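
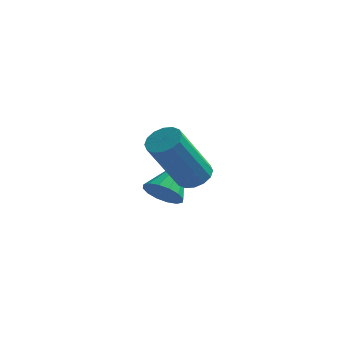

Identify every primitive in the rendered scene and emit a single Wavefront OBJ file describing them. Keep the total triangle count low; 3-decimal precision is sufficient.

v 3.667 0.981 -0.49
v 4.075 1.298 -0.185
v 3.32 0.516 1.635
v 2.913 0.199 1.33
v 3.828 1.485 -0.207
v 3.073 0.703 1.613
v 3.538 1.537 -0.305
v 2.783 0.754 1.515
v 3.282 1.44 -0.452
v 2.528 0.657 1.368
v 3.13 1.22 -0.61
v 2.375 0.437 1.21
v 3.122 0.936 -0.736
v 2.367 0.153 1.084
v 3.26 0.664 -0.795
v 2.505 -0.118 1.025
v 3.507 0.477 -0.773
v 2.752 -0.305 1.047
v 3.797 0.426 -0.675
v 3.042 -0.357 1.145
v 4.052 0.523 -0.528
v 3.298 -0.26 1.292
v 4.205 0.743 -0.37
v 3.45 -0.04 1.45
v 4.213 1.027 -0.244
v 3.458 0.244 1.576
v 2.154 3.317 -2.823
v 2.771 3.357 -3.172
v 2.566 4.683 -1.937
v 2.536 3.557 -3.371
v 2.199 3.693 -3.424
v 1.85 3.728 -3.316
v 1.582 3.653 -3.075
v 1.467 3.488 -2.768
v 1.537 3.277 -2.475
v 1.772 3.076 -2.276
v 2.109 2.941 -2.223
v 2.459 2.906 -2.331
v 2.727 2.981 -2.571
v 2.841 3.146 -2.879
f 2 1 5
f 2 5 3
f 3 5 6
f 3 6 4
f 5 1 7
f 5 7 6
f 6 7 8
f 6 8 4
f 7 1 9
f 7 9 8
f 8 9 10
f 8 10 4
f 9 1 11
f 9 11 10
f 10 11 12
f 10 12 4
f 11 1 13
f 11 13 12
f 12 13 14
f 12 14 4
f 13 1 15
f 13 15 14
f 14 15 16
f 14 16 4
f 15 1 17
f 15 17 16
f 16 17 18
f 16 18 4
f 17 1 19
f 17 19 18
f 18 19 20
f 18 20 4
f 19 1 21
f 19 21 20
f 20 21 22
f 20 22 4
f 21 1 23
f 21 23 22
f 22 23 24
f 22 24 4
f 23 1 25
f 23 25 24
f 24 25 26
f 24 26 4
f 25 1 2
f 25 2 26
f 26 2 3
f 26 3 4
f 28 27 30
f 28 30 29
f 30 27 31
f 30 31 29
f 31 27 32
f 31 32 29
f 32 27 33
f 32 33 29
f 33 27 34
f 33 34 29
f 34 27 35
f 34 35 29
f 35 27 36
f 35 36 29
f 36 27 37
f 36 37 29
f 37 27 38
f 37 38 29
f 38 27 39
f 38 39 29
f 39 27 40
f 39 40 29
f 40 27 28
f 40 28 29



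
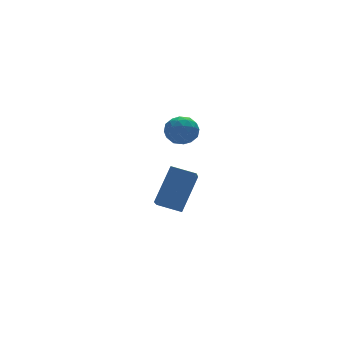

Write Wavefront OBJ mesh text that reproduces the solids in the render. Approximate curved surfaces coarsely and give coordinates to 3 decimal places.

v 2.411 3.011 -1.743
v 2.785 2.842 -2.235
v 1.655 2.398 -2.105
v 2.029 2.229 -2.597
v 2.174 2.035 -2.003
v 2.641 2.414 -1.78
v 1.799 2.826 -2.56
v 2.266 3.205 -2.337
v 2.407 2.727 -2.741
v 2.638 2.238 -2.396
v 1.802 3.002 -1.944
v 2.033 2.513 -1.599
v 2.664 2.98 -1.957
v 1.776 2.26 -2.383
v 1.861 2.146 -2.034
v 2.081 2.046 -2.323
v 2.579 2.729 -1.689
v 2.799 2.629 -1.979
v 2.441 2.155 -1.842
v 1.641 2.611 -2.361
v 1.861 2.511 -2.651
v 2.359 3.194 -2.017
v 2.579 3.094 -2.306
v 1.999 3.085 -2.498
v 2.661 2.813 -2.544
v 2.218 2.453 -2.757
v 2.082 2.804 -2.735
v 2.357 3.027 -2.604
v 2.798 2.526 -2.342
v 2.354 2.166 -2.554
v 2.439 2.052 -2.205
v 2.713 2.275 -2.074
v 2.576 2.459 -2.639
v 2.086 3.074 -1.786
v 1.642 2.714 -1.998
v 1.727 2.965 -2.266
v 2.001 3.188 -2.135
v 2.222 2.787 -1.583
v 1.779 2.427 -1.796
v 2.083 2.213 -1.736
v 2.358 2.436 -1.605
v 1.864 2.781 -1.701
v 0.377 -1.159 -3.723
v -0.212 -2.23 -2.907
v -0.265 -0.633 -3.496
v -0.854 -1.705 -2.68
v 1.174 -0.695 -2.54
v 0.585 -1.767 -1.724
v 0.532 -0.17 -2.313
v -0.057 -1.241 -1.497
f 1 38 17
f 38 12 41
f 17 41 6
f 38 41 17
f 1 17 13
f 17 6 18
f 13 18 2
f 17 18 13
f 1 13 22
f 13 2 23
f 22 23 8
f 13 23 22
f 1 22 34
f 22 8 37
f 34 37 11
f 22 37 34
f 1 34 38
f 34 11 42
f 38 42 12
f 34 42 38
f 2 18 29
f 18 6 32
f 29 32 10
f 18 32 29
f 6 41 19
f 41 12 40
f 19 40 5
f 41 40 19
f 12 42 39
f 42 11 35
f 39 35 3
f 42 35 39
f 11 37 36
f 37 8 24
f 36 24 7
f 37 24 36
f 8 23 28
f 23 2 25
f 28 25 9
f 23 25 28
f 4 30 16
f 30 10 31
f 16 31 5
f 30 31 16
f 4 16 14
f 16 5 15
f 14 15 3
f 16 15 14
f 4 14 21
f 14 3 20
f 21 20 7
f 14 20 21
f 4 21 26
f 21 7 27
f 26 27 9
f 21 27 26
f 4 26 30
f 26 9 33
f 30 33 10
f 26 33 30
f 5 31 19
f 31 10 32
f 19 32 6
f 31 32 19
f 3 15 39
f 15 5 40
f 39 40 12
f 15 40 39
f 7 20 36
f 20 3 35
f 36 35 11
f 20 35 36
f 9 27 28
f 27 7 24
f 28 24 8
f 27 24 28
f 10 33 29
f 33 9 25
f 29 25 2
f 33 25 29
f 44 46 43
f 47 44 43
f 43 46 45
f 45 47 43
f 44 50 46
f 48 44 47
f 48 50 44
f 46 50 45
f 49 47 45
f 45 50 49
f 49 48 47
f 50 48 49



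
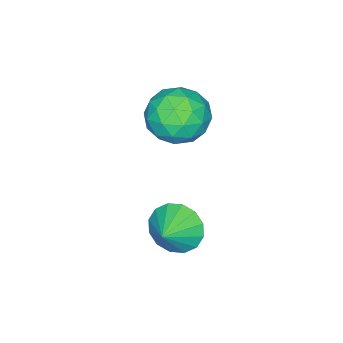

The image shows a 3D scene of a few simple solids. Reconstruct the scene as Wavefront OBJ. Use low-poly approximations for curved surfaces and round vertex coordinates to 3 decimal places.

v -2.377 -1.719 2.806
v -1.566 -1.973 1.888
v -3.674 -3.067 2.032
v -2.863 -3.321 1.114
v -2.605 -3.664 2.289
v -1.803 -2.831 2.768
v -3.437 -2.209 1.152
v -2.635 -1.376 1.631
v -2.221 -2.276 0.866
v -1.707 -3.175 1.568
v -3.533 -1.865 2.352
v -3.019 -2.764 3.054
v -1.857 -1.728 2.415
v -3.383 -3.312 1.505
v -3.231 -3.514 2.196
v -2.754 -3.663 1.656
v -1.997 -2.232 2.932
v -1.52 -2.381 2.392
v -2.131 -3.375 2.628
v -3.72 -2.659 1.528
v -3.243 -2.808 0.988
v -2.486 -1.377 2.264
v -2.009 -1.526 1.724
v -3.109 -1.665 1.292
v -1.766 -2.055 1.275
v -2.528 -2.847 0.819
v -2.866 -2.194 0.842
v -2.394 -1.704 1.123
v -1.463 -2.583 1.687
v -2.226 -3.375 1.232
v -2.074 -3.577 1.923
v -1.603 -3.087 2.204
v -1.848 -2.761 1.087
v -3.014 -1.665 2.688
v -3.777 -2.457 2.233
v -3.637 -1.953 1.716
v -3.166 -1.463 1.997
v -2.712 -2.193 3.101
v -3.474 -2.985 2.645
v -2.846 -3.336 2.797
v -2.374 -2.846 3.078
v -3.392 -2.279 2.833
v 0.834 -0.091 -0.131
v 1.317 -0.526 -0.904
v 1.886 0.111 0.411
v 1.285 -0.02 -1.032
v 1.133 0.467 -0.918
v 0.901 0.804 -0.594
v 0.651 0.902 -0.145
v 0.45 0.734 0.307
v 0.352 0.344 0.642
v 0.383 -0.162 0.77
v 0.536 -0.649 0.656
v 0.768 -0.986 0.331
v 1.018 -1.084 -0.117
v 1.219 -0.916 -0.57
f 1 38 17
f 38 12 41
f 17 41 6
f 38 41 17
f 1 17 13
f 17 6 18
f 13 18 2
f 17 18 13
f 1 13 22
f 13 2 23
f 22 23 8
f 13 23 22
f 1 22 34
f 22 8 37
f 34 37 11
f 22 37 34
f 1 34 38
f 34 11 42
f 38 42 12
f 34 42 38
f 2 18 29
f 18 6 32
f 29 32 10
f 18 32 29
f 6 41 19
f 41 12 40
f 19 40 5
f 41 40 19
f 12 42 39
f 42 11 35
f 39 35 3
f 42 35 39
f 11 37 36
f 37 8 24
f 36 24 7
f 37 24 36
f 8 23 28
f 23 2 25
f 28 25 9
f 23 25 28
f 4 30 16
f 30 10 31
f 16 31 5
f 30 31 16
f 4 16 14
f 16 5 15
f 14 15 3
f 16 15 14
f 4 14 21
f 14 3 20
f 21 20 7
f 14 20 21
f 4 21 26
f 21 7 27
f 26 27 9
f 21 27 26
f 4 26 30
f 26 9 33
f 30 33 10
f 26 33 30
f 5 31 19
f 31 10 32
f 19 32 6
f 31 32 19
f 3 15 39
f 15 5 40
f 39 40 12
f 15 40 39
f 7 20 36
f 20 3 35
f 36 35 11
f 20 35 36
f 9 27 28
f 27 7 24
f 28 24 8
f 27 24 28
f 10 33 29
f 33 9 25
f 29 25 2
f 33 25 29
f 44 43 46
f 44 46 45
f 46 43 47
f 46 47 45
f 47 43 48
f 47 48 45
f 48 43 49
f 48 49 45
f 49 43 50
f 49 50 45
f 50 43 51
f 50 51 45
f 51 43 52
f 51 52 45
f 52 43 53
f 52 53 45
f 53 43 54
f 53 54 45
f 54 43 55
f 54 55 45
f 55 43 56
f 55 56 45
f 56 43 44
f 56 44 45



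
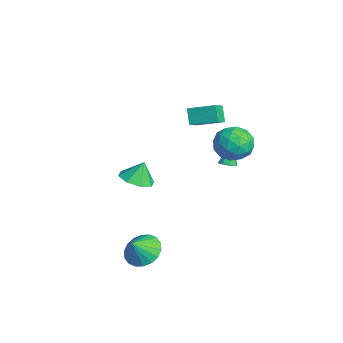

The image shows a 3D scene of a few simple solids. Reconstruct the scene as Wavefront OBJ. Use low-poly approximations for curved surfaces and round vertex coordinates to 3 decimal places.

v -2.332 -2.274 -2.707
v -1.543 -1.615 -2.922
v -2.408 -1.786 -1.493
v -2.263 -1.301 -3.094
v -3.023 -1.556 -3.039
v -3.378 -2.232 -2.789
v -3.121 -2.933 -2.491
v -2.401 -3.248 -2.319
v -1.641 -2.992 -2.375
v -1.286 -2.316 -2.624
v 0.468 2.006 -0.477
v 0.877 2.355 -0.425
v -0.048 2.414 0.837
v 0.547 2.524 -0.607
v 0.171 2.39 -0.713
v -0.031 2.03 -0.681
v 0.06 1.657 -0.529
v 0.39 1.488 -0.347
v 0.766 1.622 -0.241
v 0.968 1.981 -0.273
v 2.811 2.267 3.579
v 3.727 2.355 2.895
v 2.453 0.585 2.885
v 3.369 0.673 2.201
v 3.507 0.566 3.334
v 3.729 1.606 3.763
v 2.451 1.334 2.017
v 2.673 2.374 2.446
v 3.505 1.778 1.93
v 4.157 1.303 2.744
v 2.023 1.637 3.036
v 2.675 1.162 3.85
v 3.3 2.459 3.298
v 2.88 0.481 2.482
v 2.961 0.419 3.148
v 3.499 0.47 2.746
v 3.301 2.019 3.808
v 3.84 2.07 3.406
v 3.711 1.019 3.664
v 2.34 0.87 2.374
v 2.879 0.921 1.972
v 2.681 2.47 3.034
v 3.219 2.521 2.632
v 2.469 1.921 2.116
v 3.708 2.171 2.329
v 3.498 1.182 1.921
v 2.958 1.571 1.813
v 3.088 2.182 2.065
v 4.092 1.892 2.807
v 3.881 0.903 2.399
v 3.963 0.841 3.065
v 4.093 1.452 3.317
v 3.961 1.553 2.24
v 2.299 2.037 3.381
v 2.088 1.048 2.973
v 2.087 1.488 2.463
v 2.217 2.099 2.715
v 2.682 1.758 3.859
v 2.472 0.769 3.451
v 3.092 0.758 3.715
v 3.222 1.369 3.967
v 2.219 1.387 3.54
v 3.381 -3.456 -4.223
v 4.327 -3.654 -4.725
v 3.759 -4.144 -3.237
v 4.42 -3.247 -4.477
v 4.306 -2.882 -4.178
v 4.01 -2.631 -3.888
v 3.588 -2.543 -3.664
v 3.126 -2.636 -3.551
v 2.714 -2.891 -3.571
v 2.434 -3.258 -3.72
v 2.341 -3.664 -3.969
v 2.455 -4.029 -4.267
v 2.752 -4.281 -4.557
v 3.173 -4.369 -4.781
v 3.635 -4.276 -4.894
v 4.048 -4.021 -4.874
v -3.634 1.525 0.133
v -4.3 1.582 1.031
v -2.834 2.888 0.639
v -3.5 2.946 1.537
v -2.92 0.894 0.703
v -3.586 0.952 1.601
v -2.12 2.258 1.209
v -2.786 2.315 2.107
f 2 1 4
f 2 4 3
f 4 1 5
f 4 5 3
f 5 1 6
f 5 6 3
f 6 1 7
f 6 7 3
f 7 1 8
f 7 8 3
f 8 1 9
f 8 9 3
f 9 1 10
f 9 10 3
f 10 1 2
f 10 2 3
f 12 11 14
f 12 14 13
f 14 11 15
f 14 15 13
f 15 11 16
f 15 16 13
f 16 11 17
f 16 17 13
f 17 11 18
f 17 18 13
f 18 11 19
f 18 19 13
f 19 11 20
f 19 20 13
f 20 11 12
f 20 12 13
f 21 58 37
f 58 32 61
f 37 61 26
f 58 61 37
f 21 37 33
f 37 26 38
f 33 38 22
f 37 38 33
f 21 33 42
f 33 22 43
f 42 43 28
f 33 43 42
f 21 42 54
f 42 28 57
f 54 57 31
f 42 57 54
f 21 54 58
f 54 31 62
f 58 62 32
f 54 62 58
f 22 38 49
f 38 26 52
f 49 52 30
f 38 52 49
f 26 61 39
f 61 32 60
f 39 60 25
f 61 60 39
f 32 62 59
f 62 31 55
f 59 55 23
f 62 55 59
f 31 57 56
f 57 28 44
f 56 44 27
f 57 44 56
f 28 43 48
f 43 22 45
f 48 45 29
f 43 45 48
f 24 50 36
f 50 30 51
f 36 51 25
f 50 51 36
f 24 36 34
f 36 25 35
f 34 35 23
f 36 35 34
f 24 34 41
f 34 23 40
f 41 40 27
f 34 40 41
f 24 41 46
f 41 27 47
f 46 47 29
f 41 47 46
f 24 46 50
f 46 29 53
f 50 53 30
f 46 53 50
f 25 51 39
f 51 30 52
f 39 52 26
f 51 52 39
f 23 35 59
f 35 25 60
f 59 60 32
f 35 60 59
f 27 40 56
f 40 23 55
f 56 55 31
f 40 55 56
f 29 47 48
f 47 27 44
f 48 44 28
f 47 44 48
f 30 53 49
f 53 29 45
f 49 45 22
f 53 45 49
f 64 63 66
f 64 66 65
f 66 63 67
f 66 67 65
f 67 63 68
f 67 68 65
f 68 63 69
f 68 69 65
f 69 63 70
f 69 70 65
f 70 63 71
f 70 71 65
f 71 63 72
f 71 72 65
f 72 63 73
f 72 73 65
f 73 63 74
f 73 74 65
f 74 63 75
f 74 75 65
f 75 63 76
f 75 76 65
f 76 63 77
f 76 77 65
f 77 63 78
f 77 78 65
f 78 63 64
f 78 64 65
f 80 82 79
f 83 80 79
f 79 82 81
f 81 83 79
f 80 86 82
f 84 80 83
f 84 86 80
f 82 86 81
f 85 83 81
f 81 86 85
f 85 84 83
f 86 84 85



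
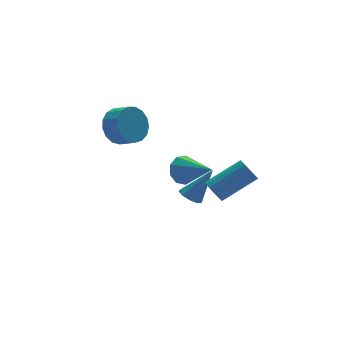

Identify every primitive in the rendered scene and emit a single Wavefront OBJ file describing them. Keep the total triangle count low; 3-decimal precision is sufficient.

v -0.041 3.123 2.433
v 0.883 3.333 1.895
v 1.326 2.547 2.349
v 0.401 2.337 2.887
v 0.928 3.611 2.334
v 1.371 2.826 2.788
v 0.751 3.778 2.795
v 1.193 2.993 3.249
v 0.392 3.795 3.173
v 0.834 3.009 3.628
v -0.066 3.658 3.382
v 0.376 2.872 3.837
v -0.518 3.398 3.373
v -0.076 2.612 3.828
v -0.861 3.075 3.149
v -0.419 2.289 3.604
v -1.017 2.763 2.761
v -0.574 1.977 3.215
v -0.948 2.534 2.297
v -0.506 1.748 2.752
v -0.672 2.439 1.865
v -0.23 1.653 2.319
v -0.252 2.501 1.563
v 0.191 1.715 2.017
v 0.217 2.706 1.46
v 0.66 1.92 1.914
v 0.627 3.006 1.579
v 1.069 2.22 2.034
v 1.527 -1.543 -0.189
v 2.055 -1.567 -0.567
v 2.653 -1.637 1.389
v 1.956 -1.144 -0.471
v 1.656 -0.908 -0.243
v 1.296 -0.97 0.01
v 1.044 -1.299 0.171
v 1.018 -1.743 0.163
v 1.231 -2.093 -0.01
v 1.582 -2.186 -0.266
v 1.908 -1.979 -0.486
v 1.816 -3.336 1.198
v 2.13 -2.991 0.732
v 3.899 -3.138 1.816
v 3.584 -3.484 2.282
v 2.043 -2.792 0.901
v 3.812 -2.94 1.985
v 1.917 -2.688 1.121
v 3.686 -2.836 2.205
v 1.773 -2.696 1.354
v 3.542 -2.844 2.439
v 1.637 -2.815 1.561
v 3.405 -2.963 2.645
v 1.531 -3.023 1.704
v 3.3 -3.171 2.789
v 1.475 -3.286 1.761
v 3.243 -3.434 2.845
v 1.477 -3.557 1.719
v 3.246 -3.705 2.804
v 1.538 -3.79 1.588
v 3.307 -3.938 2.672
v 1.648 -3.945 1.389
v 3.416 -4.093 2.474
v 1.786 -3.994 1.157
v 3.554 -4.142 2.242
v 1.929 -3.929 0.932
v 3.698 -4.077 2.017
v 2.053 -3.762 0.753
v 3.821 -3.91 1.838
v 2.136 -3.521 0.651
v 3.904 -3.669 1.736
v 2.163 -3.248 0.643
v 3.932 -3.396 1.728
v 2.922 2.013 -0.941
v 3.3 2.488 -0.289
v 3.558 0.187 0.021
v 2.722 2.362 -0.147
v 2.237 2.073 -0.375
v 2.073 1.756 -0.869
v 2.306 1.56 -1.396
v 2.828 1.576 -1.71
v 3.393 1.796 -1.664
v 3.738 2.119 -1.28
v 3.702 2.392 -0.737
f 2 1 5
f 2 5 3
f 3 5 6
f 3 6 4
f 5 1 7
f 5 7 6
f 6 7 8
f 6 8 4
f 7 1 9
f 7 9 8
f 8 9 10
f 8 10 4
f 9 1 11
f 9 11 10
f 10 11 12
f 10 12 4
f 11 1 13
f 11 13 12
f 12 13 14
f 12 14 4
f 13 1 15
f 13 15 14
f 14 15 16
f 14 16 4
f 15 1 17
f 15 17 16
f 16 17 18
f 16 18 4
f 17 1 19
f 17 19 18
f 18 19 20
f 18 20 4
f 19 1 21
f 19 21 20
f 20 21 22
f 20 22 4
f 21 1 23
f 21 23 22
f 22 23 24
f 22 24 4
f 23 1 25
f 23 25 24
f 24 25 26
f 24 26 4
f 25 1 27
f 25 27 26
f 26 27 28
f 26 28 4
f 27 1 2
f 27 2 28
f 28 2 3
f 28 3 4
f 30 29 32
f 30 32 31
f 32 29 33
f 32 33 31
f 33 29 34
f 33 34 31
f 34 29 35
f 34 35 31
f 35 29 36
f 35 36 31
f 36 29 37
f 36 37 31
f 37 29 38
f 37 38 31
f 38 29 39
f 38 39 31
f 39 29 30
f 39 30 31
f 41 40 44
f 41 44 42
f 42 44 45
f 42 45 43
f 44 40 46
f 44 46 45
f 45 46 47
f 45 47 43
f 46 40 48
f 46 48 47
f 47 48 49
f 47 49 43
f 48 40 50
f 48 50 49
f 49 50 51
f 49 51 43
f 50 40 52
f 50 52 51
f 51 52 53
f 51 53 43
f 52 40 54
f 52 54 53
f 53 54 55
f 53 55 43
f 54 40 56
f 54 56 55
f 55 56 57
f 55 57 43
f 56 40 58
f 56 58 57
f 57 58 59
f 57 59 43
f 58 40 60
f 58 60 59
f 59 60 61
f 59 61 43
f 60 40 62
f 60 62 61
f 61 62 63
f 61 63 43
f 62 40 64
f 62 64 63
f 63 64 65
f 63 65 43
f 64 40 66
f 64 66 65
f 65 66 67
f 65 67 43
f 66 40 68
f 66 68 67
f 67 68 69
f 67 69 43
f 68 40 70
f 68 70 69
f 69 70 71
f 69 71 43
f 70 40 41
f 70 41 71
f 71 41 42
f 71 42 43
f 73 72 75
f 73 75 74
f 75 72 76
f 75 76 74
f 76 72 77
f 76 77 74
f 77 72 78
f 77 78 74
f 78 72 79
f 78 79 74
f 79 72 80
f 79 80 74
f 80 72 81
f 80 81 74
f 81 72 82
f 81 82 74
f 82 72 73
f 82 73 74



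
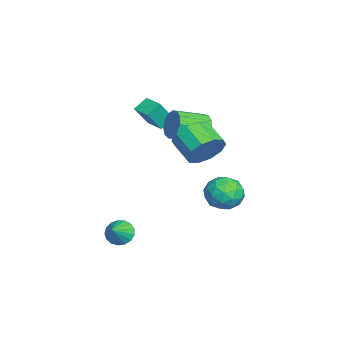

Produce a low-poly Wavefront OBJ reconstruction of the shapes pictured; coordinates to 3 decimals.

v -1.315 2.64 2.339
v -0.992 3.036 3.006
v -0.343 1.596 3.547
v -0.665 1.2 2.881
v -1.423 2.89 3.134
v -0.774 1.449 3.675
v -1.82 2.664 3.01
v -1.171 1.224 3.551
v -2.057 2.431 2.673
v -1.407 0.99 3.214
v -2.058 2.264 2.23
v -1.408 0.824 2.771
v -1.823 2.217 1.822
v -1.173 0.776 2.363
v -1.426 2.304 1.578
v -0.777 0.863 2.119
v -0.995 2.498 1.576
v -0.345 1.057 2.117
v -0.664 2.737 1.817
v -0.015 1.297 2.358
v -0.541 2.945 2.223
v 0.109 1.505 2.764
v -0.663 3.057 2.667
v -0.013 1.617 3.208
v -2.878 4.615 -3.112
v -2.021 4.036 -2.827
v -3.859 3.184 -3.073
v -3.002 2.605 -2.788
v -3.423 3.314 -2.102
v -2.817 4.198 -2.126
v -3.063 3.022 -3.774
v -2.457 3.906 -3.798
v -2.136 3.051 -3.236
v -2.358 3.231 -2.203
v -3.522 3.989 -3.697
v -3.744 4.169 -2.664
v -2.363 4.451 -2.973
v -3.517 2.769 -2.927
v -3.764 3.186 -2.524
v -3.261 2.845 -2.356
v -2.831 4.546 -2.561
v -2.327 4.206 -2.393
v -3.151 3.781 -1.967
v -3.553 3.014 -3.507
v -3.049 2.674 -3.339
v -2.619 4.375 -3.544
v -2.116 4.034 -3.376
v -2.729 3.439 -3.933
v -1.928 3.532 -3.046
v -2.504 2.691 -3.023
v -2.54 2.936 -3.603
v -2.184 3.456 -3.617
v -2.058 3.638 -2.438
v -2.635 2.797 -2.416
v -2.882 3.213 -2.012
v -2.526 3.733 -2.026
v -2.126 3.059 -2.679
v -3.245 4.423 -3.484
v -3.822 3.582 -3.462
v -3.354 3.487 -3.874
v -2.998 4.007 -3.888
v -3.376 4.529 -2.877
v -3.952 3.688 -2.854
v -3.696 3.764 -2.283
v -3.34 4.284 -2.297
v -3.754 4.161 -3.221
v 1.428 -1.112 -3.287
v 1.826 -0.55 -3.559
v 2.332 -1.408 -2.573
v 1.655 -0.408 -3.283
v 1.432 -0.426 -3.008
v 1.208 -0.602 -2.797
v 1.035 -0.894 -2.699
v 0.951 -1.237 -2.735
v 0.977 -1.55 -2.897
v 1.105 -1.764 -3.149
v 1.308 -1.828 -3.432
v 1.538 -1.727 -3.682
v 1.743 -1.486 -3.842
v 1.875 -1.159 -3.874
v 1.905 -0.822 -3.772
v -2.579 -0.049 1.997
v -2.067 -0.662 3.171
v -3.062 0.517 2.504
v -2.55 -0.097 3.677
v -1.77 0.637 2.003
v -1.258 0.023 3.176
v -2.253 1.202 2.509
v -1.741 0.589 3.683
v 1.765 2.893 2.402
v 2.41 2.707 3.196
v 1.44 1.98 3.813
v 0.795 2.167 3.018
v 2.087 3.247 3.325
v 1.117 2.52 3.942
v 1.641 3.653 3.102
v 0.671 2.926 3.718
v 1.243 3.768 2.611
v 0.273 3.041 3.227
v 1.044 3.549 2.04
v 0.074 2.823 2.657
v 1.12 3.08 1.607
v 0.15 2.353 2.224
v 1.443 2.54 1.478
v 0.473 1.813 2.095
v 1.889 2.134 1.702
v 0.919 1.407 2.318
v 2.287 2.019 2.193
v 1.317 1.292 2.809
v 2.486 2.237 2.763
v 1.516 1.511 3.38
f 2 1 5
f 2 5 3
f 3 5 6
f 3 6 4
f 5 1 7
f 5 7 6
f 6 7 8
f 6 8 4
f 7 1 9
f 7 9 8
f 8 9 10
f 8 10 4
f 9 1 11
f 9 11 10
f 10 11 12
f 10 12 4
f 11 1 13
f 11 13 12
f 12 13 14
f 12 14 4
f 13 1 15
f 13 15 14
f 14 15 16
f 14 16 4
f 15 1 17
f 15 17 16
f 16 17 18
f 16 18 4
f 17 1 19
f 17 19 18
f 18 19 20
f 18 20 4
f 19 1 21
f 19 21 20
f 20 21 22
f 20 22 4
f 21 1 23
f 21 23 22
f 22 23 24
f 22 24 4
f 23 1 2
f 23 2 24
f 24 2 3
f 24 3 4
f 25 62 41
f 62 36 65
f 41 65 30
f 62 65 41
f 25 41 37
f 41 30 42
f 37 42 26
f 41 42 37
f 25 37 46
f 37 26 47
f 46 47 32
f 37 47 46
f 25 46 58
f 46 32 61
f 58 61 35
f 46 61 58
f 25 58 62
f 58 35 66
f 62 66 36
f 58 66 62
f 26 42 53
f 42 30 56
f 53 56 34
f 42 56 53
f 30 65 43
f 65 36 64
f 43 64 29
f 65 64 43
f 36 66 63
f 66 35 59
f 63 59 27
f 66 59 63
f 35 61 60
f 61 32 48
f 60 48 31
f 61 48 60
f 32 47 52
f 47 26 49
f 52 49 33
f 47 49 52
f 28 54 40
f 54 34 55
f 40 55 29
f 54 55 40
f 28 40 38
f 40 29 39
f 38 39 27
f 40 39 38
f 28 38 45
f 38 27 44
f 45 44 31
f 38 44 45
f 28 45 50
f 45 31 51
f 50 51 33
f 45 51 50
f 28 50 54
f 50 33 57
f 54 57 34
f 50 57 54
f 29 55 43
f 55 34 56
f 43 56 30
f 55 56 43
f 27 39 63
f 39 29 64
f 63 64 36
f 39 64 63
f 31 44 60
f 44 27 59
f 60 59 35
f 44 59 60
f 33 51 52
f 51 31 48
f 52 48 32
f 51 48 52
f 34 57 53
f 57 33 49
f 53 49 26
f 57 49 53
f 68 67 70
f 68 70 69
f 70 67 71
f 70 71 69
f 71 67 72
f 71 72 69
f 72 67 73
f 72 73 69
f 73 67 74
f 73 74 69
f 74 67 75
f 74 75 69
f 75 67 76
f 75 76 69
f 76 67 77
f 76 77 69
f 77 67 78
f 77 78 69
f 78 67 79
f 78 79 69
f 79 67 80
f 79 80 69
f 80 67 81
f 80 81 69
f 81 67 68
f 81 68 69
f 83 85 82
f 86 83 82
f 82 85 84
f 84 86 82
f 83 89 85
f 87 83 86
f 87 89 83
f 85 89 84
f 88 86 84
f 84 89 88
f 88 87 86
f 89 87 88
f 91 90 94
f 91 94 92
f 92 94 95
f 92 95 93
f 94 90 96
f 94 96 95
f 95 96 97
f 95 97 93
f 96 90 98
f 96 98 97
f 97 98 99
f 97 99 93
f 98 90 100
f 98 100 99
f 99 100 101
f 99 101 93
f 100 90 102
f 100 102 101
f 101 102 103
f 101 103 93
f 102 90 104
f 102 104 103
f 103 104 105
f 103 105 93
f 104 90 106
f 104 106 105
f 105 106 107
f 105 107 93
f 106 90 108
f 106 108 107
f 107 108 109
f 107 109 93
f 108 90 110
f 108 110 109
f 109 110 111
f 109 111 93
f 110 90 91
f 110 91 111
f 111 91 92
f 111 92 93



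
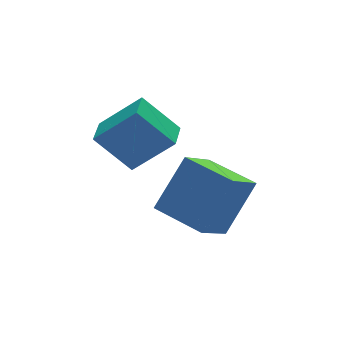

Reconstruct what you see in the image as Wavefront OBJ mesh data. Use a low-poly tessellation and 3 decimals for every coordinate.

v -0.494 0.522 1.751
v 0.691 -0.144 3.05
v -1.458 1.276 3.016
v -0.273 0.61 4.315
v 0.133 1.47 1.665
v 1.318 0.804 2.964
v -0.831 2.224 2.93
v 0.354 1.558 4.229
v 1.912 -1.235 -0.923
v 0.711 -1.912 0.072
v 1.116 0.489 -0.711
v -0.085 -0.188 0.283
v 3.165 -0.872 0.837
v 1.964 -1.549 1.831
v 2.369 0.852 1.048
v 1.168 0.175 2.043
f 2 4 1
f 5 2 1
f 1 4 3
f 3 5 1
f 2 8 4
f 6 2 5
f 6 8 2
f 4 8 3
f 7 5 3
f 3 8 7
f 7 6 5
f 8 6 7
f 10 12 9
f 13 10 9
f 9 12 11
f 11 13 9
f 10 16 12
f 14 10 13
f 14 16 10
f 12 16 11
f 15 13 11
f 11 16 15
f 15 14 13
f 16 14 15



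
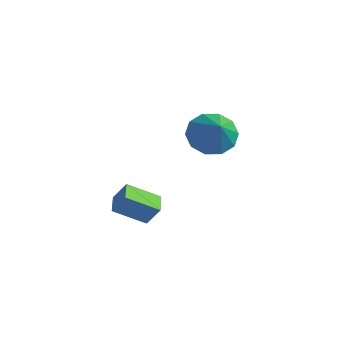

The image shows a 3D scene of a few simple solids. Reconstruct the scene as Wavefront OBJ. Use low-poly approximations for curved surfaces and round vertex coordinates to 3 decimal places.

v -4.401 0.993 1.012
v -3.683 1.004 0.192
v -3.099 0.567 2.148
v -3.709 1.624 0.455
v -3.999 2.003 0.93
v -4.443 1.996 1.436
v -4.871 1.606 1.781
v -5.12 0.982 1.832
v -5.094 0.362 1.569
v -4.803 -0.017 1.094
v -4.359 -0.01 0.588
v -3.931 0.38 0.243
v -3.5 -4.041 -0.682
v -3.061 -3.688 0.168
v -2.945 -2.838 -1.468
v -2.506 -2.485 -0.617
v -2.714 -4.535 -0.883
v -2.275 -4.182 -0.032
v -2.159 -3.332 -1.668
v -1.72 -2.979 -0.818
f 2 1 4
f 2 4 3
f 4 1 5
f 4 5 3
f 5 1 6
f 5 6 3
f 6 1 7
f 6 7 3
f 7 1 8
f 7 8 3
f 8 1 9
f 8 9 3
f 9 1 10
f 9 10 3
f 10 1 11
f 10 11 3
f 11 1 12
f 11 12 3
f 12 1 2
f 12 2 3
f 14 16 13
f 17 14 13
f 13 16 15
f 15 17 13
f 14 20 16
f 18 14 17
f 18 20 14
f 16 20 15
f 19 17 15
f 15 20 19
f 19 18 17
f 20 18 19



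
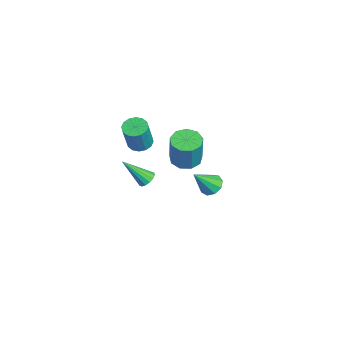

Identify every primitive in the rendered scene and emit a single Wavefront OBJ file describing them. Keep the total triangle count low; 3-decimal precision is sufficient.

v 1.059 -0.9 -0.58
v 1.563 -1.027 -0.595
v 0.801 -2.08 0.7
v 1.547 -0.827 -0.415
v 1.4 -0.648 -0.279
v 1.161 -0.536 -0.223
v 0.895 -0.521 -0.264
v 0.674 -0.608 -0.389
v 0.555 -0.773 -0.565
v 0.571 -0.973 -0.745
v 0.718 -1.152 -0.881
v 0.957 -1.264 -0.937
v 1.223 -1.279 -0.896
v 1.445 -1.192 -0.771
v -2.218 2.826 -4.238
v -1.71 2.531 -4.619
v -1.822 1.834 -2.942
v -1.538 2.91 -4.382
v -1.684 3.249 -4.078
v -2.08 3.391 -3.849
v -2.541 3.268 -3.802
v -2.85 2.938 -3.96
v -2.864 2.556 -4.248
v -2.575 2.3 -4.531
v -2.12 2.29 -4.678
v 2.092 0.859 1.695
v 2.766 0.472 1.505
v 3.221 0.434 3.195
v 2.548 0.821 3.385
v 2.851 1.013 1.494
v 3.306 0.975 3.184
v 2.581 1.481 1.578
v 3.036 1.443 3.267
v 2.082 1.658 1.716
v 2.537 1.621 3.405
v 1.588 1.462 1.845
v 2.043 1.424 3.534
v 1.33 0.983 1.903
v 1.785 0.945 3.593
v 1.429 0.446 1.865
v 1.884 0.408 3.554
v 1.838 0.102 1.747
v 2.293 0.065 3.436
v 2.366 0.113 1.605
v 2.821 0.075 3.294
v -2.322 -0.82 -0.446
v -1.697 -0.953 -0.68
v -1.154 -1.273 0.953
v -1.778 -1.14 1.186
v -1.697 -0.608 -0.612
v -1.154 -0.927 1.02
v -1.865 -0.319 -0.5
v -1.322 -0.639 1.132
v -2.155 -0.165 -0.374
v -1.612 -0.484 1.259
v -2.489 -0.186 -0.267
v -1.946 -0.506 1.366
v -2.779 -0.377 -0.208
v -2.236 -0.697 1.425
v -2.946 -0.687 -0.213
v -2.403 -1.007 1.42
v -2.946 -1.033 -0.28
v -2.403 -1.352 1.352
v -2.778 -1.321 -0.392
v -2.235 -1.641 1.24
v -2.488 -1.476 -0.519
v -1.945 -1.795 1.114
v -2.154 -1.454 -0.626
v -1.611 -1.774 1.007
v -1.864 -1.263 -0.685
v -1.321 -1.583 0.948
f 2 1 4
f 2 4 3
f 4 1 5
f 4 5 3
f 5 1 6
f 5 6 3
f 6 1 7
f 6 7 3
f 7 1 8
f 7 8 3
f 8 1 9
f 8 9 3
f 9 1 10
f 9 10 3
f 10 1 11
f 10 11 3
f 11 1 12
f 11 12 3
f 12 1 13
f 12 13 3
f 13 1 14
f 13 14 3
f 14 1 2
f 14 2 3
f 16 15 18
f 16 18 17
f 18 15 19
f 18 19 17
f 19 15 20
f 19 20 17
f 20 15 21
f 20 21 17
f 21 15 22
f 21 22 17
f 22 15 23
f 22 23 17
f 23 15 24
f 23 24 17
f 24 15 25
f 24 25 17
f 25 15 16
f 25 16 17
f 27 26 30
f 27 30 28
f 28 30 31
f 28 31 29
f 30 26 32
f 30 32 31
f 31 32 33
f 31 33 29
f 32 26 34
f 32 34 33
f 33 34 35
f 33 35 29
f 34 26 36
f 34 36 35
f 35 36 37
f 35 37 29
f 36 26 38
f 36 38 37
f 37 38 39
f 37 39 29
f 38 26 40
f 38 40 39
f 39 40 41
f 39 41 29
f 40 26 42
f 40 42 41
f 41 42 43
f 41 43 29
f 42 26 44
f 42 44 43
f 43 44 45
f 43 45 29
f 44 26 27
f 44 27 45
f 45 27 28
f 45 28 29
f 47 46 50
f 47 50 48
f 48 50 51
f 48 51 49
f 50 46 52
f 50 52 51
f 51 52 53
f 51 53 49
f 52 46 54
f 52 54 53
f 53 54 55
f 53 55 49
f 54 46 56
f 54 56 55
f 55 56 57
f 55 57 49
f 56 46 58
f 56 58 57
f 57 58 59
f 57 59 49
f 58 46 60
f 58 60 59
f 59 60 61
f 59 61 49
f 60 46 62
f 60 62 61
f 61 62 63
f 61 63 49
f 62 46 64
f 62 64 63
f 63 64 65
f 63 65 49
f 64 46 66
f 64 66 65
f 65 66 67
f 65 67 49
f 66 46 68
f 66 68 67
f 67 68 69
f 67 69 49
f 68 46 70
f 68 70 69
f 69 70 71
f 69 71 49
f 70 46 47
f 70 47 71
f 71 47 48
f 71 48 49



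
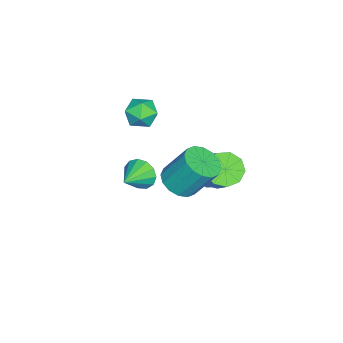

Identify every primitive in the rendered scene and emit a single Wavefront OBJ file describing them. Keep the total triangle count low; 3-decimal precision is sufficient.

v -0.907 -1.711 -2.624
v -0.531 -1.224 -3.374
v 0.567 -2.069 -2.116
v -0.583 -0.863 -2.967
v -0.738 -0.771 -2.451
v -0.947 -0.977 -1.99
v -1.143 -1.416 -1.73
v -1.265 -1.949 -1.754
v -1.272 -2.406 -2.054
v -1.164 -2.642 -2.535
v -0.975 -2.582 -3.044
v -0.763 -2.246 -3.42
v -0.598 -1.74 -3.543
v -0.172 2.532 -0.499
v 0.459 1.718 -0.514
v 1.544 2.534 0.844
v 0.912 3.348 0.859
v 0.677 2.201 -0.979
v 1.762 3.017 0.379
v 0.498 2.839 -1.219
v 1.582 3.655 0.139
v 0.005 3.333 -1.122
v 1.09 4.149 0.236
v -0.571 3.452 -0.733
v 0.514 4.268 0.625
v -0.96 3.141 -0.236
v 0.125 3.957 1.123
v -0.981 2.545 0.139
v 0.104 3.36 1.497
v -0.623 1.943 0.215
v 0.462 2.758 1.573
v -0.055 1.616 -0.043
v 1.03 2.432 1.315
v 2.823 1.594 1.099
v 3.596 1.016 1.512
v 3.51 2.187 3.313
v 2.737 2.766 2.901
v 3.847 1.426 1.258
v 3.761 2.597 3.059
v 3.824 1.881 0.961
v 3.738 3.052 2.762
v 3.532 2.259 0.701
v 3.446 3.43 2.502
v 3.05 2.459 0.548
v 2.965 3.63 2.349
v 2.508 2.427 0.543
v 2.422 3.598 2.344
v 2.05 2.173 0.687
v 1.964 3.344 2.488
v 1.799 1.763 0.941
v 1.713 2.934 2.742
v 1.822 1.308 1.238
v 1.736 2.479 3.039
v 2.114 0.93 1.498
v 2.028 2.101 3.299
v 2.595 0.73 1.651
v 2.51 1.901 3.452
v 3.138 0.762 1.656
v 3.052 1.933 3.457
v -3.582 1.16 -4.218
v -3.126 1.172 -4.911
v -2.558 0.12 -3.562
v -2.965 1.486 -4.666
v -2.968 1.712 -4.301
v -3.137 1.791 -3.913
v -3.424 1.7 -3.607
v -3.754 1.465 -3.465
v -4.038 1.148 -3.524
v -4.2 0.834 -3.769
v -4.196 0.607 -4.134
v -4.028 0.529 -4.522
v -3.74 0.62 -4.828
v -3.41 0.855 -4.97
v -3.75 -1.727 -0.147
v -3.095 -1.491 0.612
v -3.305 -3.329 -0.032
v -2.65 -3.093 0.727
v -3.667 -3.033 0.886
v -3.941 -2.042 0.815
v -2.459 -2.778 -0.235
v -2.733 -1.787 -0.306
v -2.297 -2.14 0.558
v -3.043 -2.298 1.251
v -3.357 -2.522 -0.671
v -4.103 -2.68 0.022
f 2 1 4
f 2 4 3
f 4 1 5
f 4 5 3
f 5 1 6
f 5 6 3
f 6 1 7
f 6 7 3
f 7 1 8
f 7 8 3
f 8 1 9
f 8 9 3
f 9 1 10
f 9 10 3
f 10 1 11
f 10 11 3
f 11 1 12
f 11 12 3
f 12 1 13
f 12 13 3
f 13 1 2
f 13 2 3
f 15 14 18
f 15 18 16
f 16 18 19
f 16 19 17
f 18 14 20
f 18 20 19
f 19 20 21
f 19 21 17
f 20 14 22
f 20 22 21
f 21 22 23
f 21 23 17
f 22 14 24
f 22 24 23
f 23 24 25
f 23 25 17
f 24 14 26
f 24 26 25
f 25 26 27
f 25 27 17
f 26 14 28
f 26 28 27
f 27 28 29
f 27 29 17
f 28 14 30
f 28 30 29
f 29 30 31
f 29 31 17
f 30 14 32
f 30 32 31
f 31 32 33
f 31 33 17
f 32 14 15
f 32 15 33
f 33 15 16
f 33 16 17
f 35 34 38
f 35 38 36
f 36 38 39
f 36 39 37
f 38 34 40
f 38 40 39
f 39 40 41
f 39 41 37
f 40 34 42
f 40 42 41
f 41 42 43
f 41 43 37
f 42 34 44
f 42 44 43
f 43 44 45
f 43 45 37
f 44 34 46
f 44 46 45
f 45 46 47
f 45 47 37
f 46 34 48
f 46 48 47
f 47 48 49
f 47 49 37
f 48 34 50
f 48 50 49
f 49 50 51
f 49 51 37
f 50 34 52
f 50 52 51
f 51 52 53
f 51 53 37
f 52 34 54
f 52 54 53
f 53 54 55
f 53 55 37
f 54 34 56
f 54 56 55
f 55 56 57
f 55 57 37
f 56 34 58
f 56 58 57
f 57 58 59
f 57 59 37
f 58 34 35
f 58 35 59
f 59 35 36
f 59 36 37
f 61 60 63
f 61 63 62
f 63 60 64
f 63 64 62
f 64 60 65
f 64 65 62
f 65 60 66
f 65 66 62
f 66 60 67
f 66 67 62
f 67 60 68
f 67 68 62
f 68 60 69
f 68 69 62
f 69 60 70
f 69 70 62
f 70 60 71
f 70 71 62
f 71 60 72
f 71 72 62
f 72 60 73
f 72 73 62
f 73 60 61
f 73 61 62
f 74 85 79
f 74 79 75
f 74 75 81
f 74 81 84
f 74 84 85
f 75 79 83
f 79 85 78
f 85 84 76
f 84 81 80
f 81 75 82
f 77 83 78
f 77 78 76
f 77 76 80
f 77 80 82
f 77 82 83
f 78 83 79
f 76 78 85
f 80 76 84
f 82 80 81
f 83 82 75



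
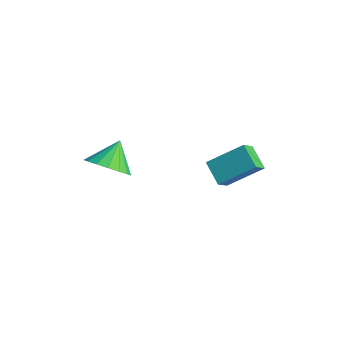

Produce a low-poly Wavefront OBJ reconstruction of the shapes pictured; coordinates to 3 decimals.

v 3.038 2.423 -1.498
v 2.024 2.629 -0.911
v 2.797 3.108 -2.156
v 1.782 3.314 -1.569
v 3.878 3.686 -0.491
v 2.863 3.892 0.096
v 3.636 4.371 -1.149
v 2.622 4.577 -0.562
v 0.757 -1.389 0.187
v 1.381 -1.807 0.863
v 0.383 -0.451 1.113
v 1.656 -1.478 0.64
v 1.725 -1.128 0.314
v 1.572 -0.838 -0.041
v 1.233 -0.674 -0.345
v 0.785 -0.674 -0.526
v 0.331 -0.838 -0.544
v -0.026 -1.128 -0.394
v -0.203 -1.478 -0.112
v -0.16 -1.807 0.239
v 0.093 -2.041 0.578
v 0.498 -2.125 0.828
v 0.963 -2.041 0.931
f 2 4 1
f 5 2 1
f 1 4 3
f 3 5 1
f 2 8 4
f 6 2 5
f 6 8 2
f 4 8 3
f 7 5 3
f 3 8 7
f 7 6 5
f 8 6 7
f 10 9 12
f 10 12 11
f 12 9 13
f 12 13 11
f 13 9 14
f 13 14 11
f 14 9 15
f 14 15 11
f 15 9 16
f 15 16 11
f 16 9 17
f 16 17 11
f 17 9 18
f 17 18 11
f 18 9 19
f 18 19 11
f 19 9 20
f 19 20 11
f 20 9 21
f 20 21 11
f 21 9 22
f 21 22 11
f 22 9 23
f 22 23 11
f 23 9 10
f 23 10 11



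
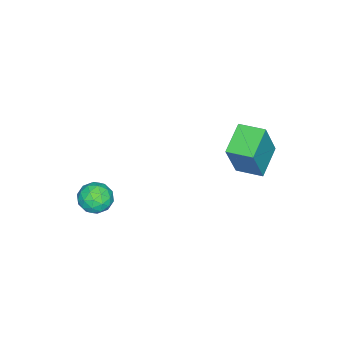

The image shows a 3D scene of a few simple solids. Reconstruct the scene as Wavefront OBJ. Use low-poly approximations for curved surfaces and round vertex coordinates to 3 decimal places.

v 1.61 -0.627 -2.789
v 2.33 -0.407 -2.709
v 1.95 -1.793 -2.631
v 2.67 -1.573 -2.551
v 2.161 -1.403 -2.017
v 1.951 -0.682 -2.115
v 2.329 -1.518 -3.225
v 2.119 -0.797 -3.323
v 2.774 -0.957 -2.979
v 2.67 -0.886 -2.233
v 1.61 -1.314 -3.107
v 1.506 -1.243 -2.361
v 1.94 -0.414 -2.763
v 2.34 -1.786 -2.577
v 2.04 -1.686 -2.263
v 2.464 -1.556 -2.217
v 1.718 -0.576 -2.413
v 2.141 -0.447 -2.367
v 2.041 -1.033 -1.96
v 2.139 -1.753 -2.973
v 2.562 -1.624 -2.927
v 1.816 -0.644 -3.123
v 2.24 -0.514 -3.077
v 2.239 -1.167 -3.38
v 2.625 -0.609 -2.875
v 2.824 -1.294 -2.782
v 2.624 -1.262 -3.178
v 2.501 -0.838 -3.235
v 2.564 -0.567 -2.436
v 2.763 -1.252 -2.343
v 2.464 -1.153 -2.029
v 2.341 -0.729 -2.087
v 2.825 -0.89 -2.595
v 1.517 -0.948 -2.997
v 1.716 -1.633 -2.904
v 1.939 -1.471 -3.253
v 1.816 -1.047 -3.311
v 1.456 -0.906 -2.558
v 1.655 -1.591 -2.465
v 1.779 -1.362 -2.105
v 1.656 -0.938 -2.162
v 1.455 -1.31 -2.745
v -3.639 2.72 -2.641
v -2.903 2.582 -0.829
v -3.668 3.876 -2.541
v -2.933 3.737 -0.729
v -2.267 2.803 -3.191
v -1.532 2.664 -1.379
v -2.297 3.958 -3.091
v -1.561 3.82 -1.279
f 1 38 17
f 38 12 41
f 17 41 6
f 38 41 17
f 1 17 13
f 17 6 18
f 13 18 2
f 17 18 13
f 1 13 22
f 13 2 23
f 22 23 8
f 13 23 22
f 1 22 34
f 22 8 37
f 34 37 11
f 22 37 34
f 1 34 38
f 34 11 42
f 38 42 12
f 34 42 38
f 2 18 29
f 18 6 32
f 29 32 10
f 18 32 29
f 6 41 19
f 41 12 40
f 19 40 5
f 41 40 19
f 12 42 39
f 42 11 35
f 39 35 3
f 42 35 39
f 11 37 36
f 37 8 24
f 36 24 7
f 37 24 36
f 8 23 28
f 23 2 25
f 28 25 9
f 23 25 28
f 4 30 16
f 30 10 31
f 16 31 5
f 30 31 16
f 4 16 14
f 16 5 15
f 14 15 3
f 16 15 14
f 4 14 21
f 14 3 20
f 21 20 7
f 14 20 21
f 4 21 26
f 21 7 27
f 26 27 9
f 21 27 26
f 4 26 30
f 26 9 33
f 30 33 10
f 26 33 30
f 5 31 19
f 31 10 32
f 19 32 6
f 31 32 19
f 3 15 39
f 15 5 40
f 39 40 12
f 15 40 39
f 7 20 36
f 20 3 35
f 36 35 11
f 20 35 36
f 9 27 28
f 27 7 24
f 28 24 8
f 27 24 28
f 10 33 29
f 33 9 25
f 29 25 2
f 33 25 29
f 44 46 43
f 47 44 43
f 43 46 45
f 45 47 43
f 44 50 46
f 48 44 47
f 48 50 44
f 46 50 45
f 49 47 45
f 45 50 49
f 49 48 47
f 50 48 49



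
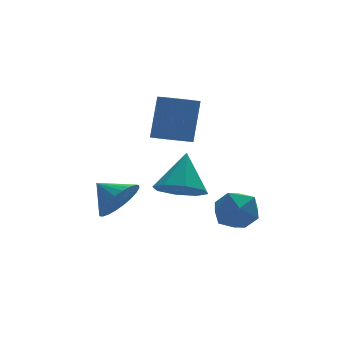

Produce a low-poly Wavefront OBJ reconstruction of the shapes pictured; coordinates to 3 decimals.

v 1.233 -0.982 0.434
v 1.755 -1.561 0.455
v 2.269 -1.038 2.186
v 1.747 -0.458 2.166
v 1.954 -1.246 0.3
v 2.468 -0.723 2.031
v 1.961 -0.86 0.182
v 2.475 -0.337 1.913
v 1.772 -0.507 0.131
v 2.286 0.016 1.862
v 1.439 -0.281 0.161
v 1.953 0.243 1.892
v 1.051 -0.242 0.265
v 1.565 0.281 1.996
v 0.711 -0.402 0.414
v 1.225 0.121 2.145
v 0.512 -0.717 0.569
v 1.026 -0.194 2.3
v 0.505 -1.103 0.687
v 1.019 -0.58 2.418
v 0.694 -1.456 0.738
v 1.208 -0.933 2.469
v 1.027 -1.683 0.708
v 1.541 -1.159 2.439
v 1.415 -1.721 0.604
v 1.929 -1.198 2.335
v -0.538 -0.35 -2.552
v 0.175 0.286 -2.85
v -1.062 0.53 -1.928
v -0.09 0.33 -3.133
v -0.422 0.27 -3.329
v -0.772 0.116 -3.406
v -1.087 -0.109 -3.353
v -1.317 -0.371 -3.178
v -1.429 -0.629 -2.908
v -1.406 -0.845 -2.584
v -1.25 -0.986 -2.255
v -0.985 -1.03 -1.971
v -0.653 -0.97 -1.776
v -0.303 -0.816 -1.699
v 0.012 -0.591 -1.752
v 0.242 -0.329 -1.927
v 0.354 -0.07 -2.197
v 0.33 0.146 -2.521
v 1.004 -2.241 -1.539
v 1.772 -1.911 -2.089
v 1.636 -1.379 -0.141
v 1.171 -1.437 -2.11
v 0.473 -1.433 -1.797
v 0.086 -1.903 -1.333
v 0.237 -2.571 -0.99
v 0.837 -3.045 -0.969
v 1.535 -3.048 -1.282
v 1.923 -2.578 -1.746
v 2.852 -3.15 -1.664
v 3.319 -3.688 -2.287
v 1.561 -3.912 -1.973
v 2.028 -4.45 -2.596
v 2.204 -4.537 -1.671
v 3.002 -4.066 -1.479
v 1.878 -3.534 -2.781
v 2.676 -3.063 -2.589
v 2.717 -3.925 -2.977
v 2.918 -4.545 -2.291
v 1.962 -3.055 -1.969
v 2.163 -3.675 -1.283
f 2 1 5
f 2 5 3
f 3 5 6
f 3 6 4
f 5 1 7
f 5 7 6
f 6 7 8
f 6 8 4
f 7 1 9
f 7 9 8
f 8 9 10
f 8 10 4
f 9 1 11
f 9 11 10
f 10 11 12
f 10 12 4
f 11 1 13
f 11 13 12
f 12 13 14
f 12 14 4
f 13 1 15
f 13 15 14
f 14 15 16
f 14 16 4
f 15 1 17
f 15 17 16
f 16 17 18
f 16 18 4
f 17 1 19
f 17 19 18
f 18 19 20
f 18 20 4
f 19 1 21
f 19 21 20
f 20 21 22
f 20 22 4
f 21 1 23
f 21 23 22
f 22 23 24
f 22 24 4
f 23 1 25
f 23 25 24
f 24 25 26
f 24 26 4
f 25 1 2
f 25 2 26
f 26 2 3
f 26 3 4
f 28 27 30
f 28 30 29
f 30 27 31
f 30 31 29
f 31 27 32
f 31 32 29
f 32 27 33
f 32 33 29
f 33 27 34
f 33 34 29
f 34 27 35
f 34 35 29
f 35 27 36
f 35 36 29
f 36 27 37
f 36 37 29
f 37 27 38
f 37 38 29
f 38 27 39
f 38 39 29
f 39 27 40
f 39 40 29
f 40 27 41
f 40 41 29
f 41 27 42
f 41 42 29
f 42 27 43
f 42 43 29
f 43 27 44
f 43 44 29
f 44 27 28
f 44 28 29
f 46 45 48
f 46 48 47
f 48 45 49
f 48 49 47
f 49 45 50
f 49 50 47
f 50 45 51
f 50 51 47
f 51 45 52
f 51 52 47
f 52 45 53
f 52 53 47
f 53 45 54
f 53 54 47
f 54 45 46
f 54 46 47
f 55 66 60
f 55 60 56
f 55 56 62
f 55 62 65
f 55 65 66
f 56 60 64
f 60 66 59
f 66 65 57
f 65 62 61
f 62 56 63
f 58 64 59
f 58 59 57
f 58 57 61
f 58 61 63
f 58 63 64
f 59 64 60
f 57 59 66
f 61 57 65
f 63 61 62
f 64 63 56



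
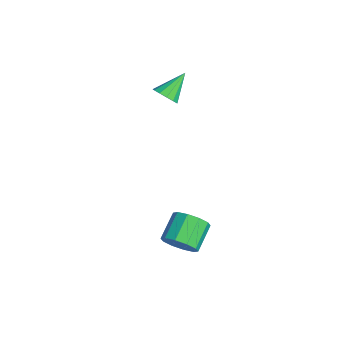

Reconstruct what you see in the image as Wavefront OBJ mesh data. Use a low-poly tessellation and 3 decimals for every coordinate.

v 1.209 2.789 -1.3
v 1.676 2.909 -0.864
v 0.977 3.512 -0.283
v 0.511 3.391 -0.72
v 1.691 3.196 -1.144
v 0.993 3.799 -0.564
v 1.522 3.328 -1.484
v 0.824 3.931 -0.904
v 1.234 3.254 -1.754
v 0.535 3.857 -1.173
v 0.936 3.002 -1.85
v 0.238 3.605 -1.27
v 0.743 2.668 -1.737
v 0.044 3.271 -1.156
v 0.727 2.381 -1.456
v 0.029 2.984 -0.876
v 0.896 2.249 -1.116
v 0.198 2.852 -0.536
v 1.185 2.323 -0.847
v 0.486 2.926 -0.266
v 1.482 2.575 -0.75
v 0.784 3.178 -0.17
v -3.335 3.519 2.457
v -2.92 3.46 2.748
v -3.745 4.321 3.203
v -2.858 3.668 2.559
v -2.947 3.828 2.338
v -3.159 3.89 2.154
v -3.428 3.835 2.067
v -3.666 3.679 2.103
v -3.8 3.472 2.252
v -3.786 3.28 2.465
v -3.629 3.164 2.676
v -3.378 3.161 2.817
v -3.114 3.271 2.844
f 2 1 5
f 2 5 3
f 3 5 6
f 3 6 4
f 5 1 7
f 5 7 6
f 6 7 8
f 6 8 4
f 7 1 9
f 7 9 8
f 8 9 10
f 8 10 4
f 9 1 11
f 9 11 10
f 10 11 12
f 10 12 4
f 11 1 13
f 11 13 12
f 12 13 14
f 12 14 4
f 13 1 15
f 13 15 14
f 14 15 16
f 14 16 4
f 15 1 17
f 15 17 16
f 16 17 18
f 16 18 4
f 17 1 19
f 17 19 18
f 18 19 20
f 18 20 4
f 19 1 21
f 19 21 20
f 20 21 22
f 20 22 4
f 21 1 2
f 21 2 22
f 22 2 3
f 22 3 4
f 24 23 26
f 24 26 25
f 26 23 27
f 26 27 25
f 27 23 28
f 27 28 25
f 28 23 29
f 28 29 25
f 29 23 30
f 29 30 25
f 30 23 31
f 30 31 25
f 31 23 32
f 31 32 25
f 32 23 33
f 32 33 25
f 33 23 34
f 33 34 25
f 34 23 35
f 34 35 25
f 35 23 24
f 35 24 25



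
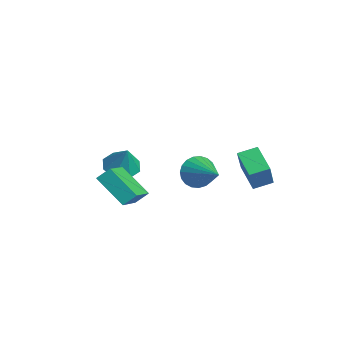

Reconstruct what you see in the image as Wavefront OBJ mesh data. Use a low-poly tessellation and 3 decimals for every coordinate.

v 1.804 3.399 -1.116
v 2.682 2.918 0.306
v 1.854 4.345 -0.827
v 2.732 3.863 0.596
v 3.088 3.557 -1.856
v 3.966 3.075 -0.433
v 3.138 4.502 -1.566
v 4.016 4.021 -0.144
v -1.989 -1.206 -2.264
v -1.282 -1.721 -2.608
v -1.251 -1.094 -0.916
v -1.188 -1.016 -2.718
v -1.564 -0.423 -2.562
v -2.189 -0.288 -2.231
v -2.696 -0.692 -1.919
v -2.789 -1.397 -1.809
v -2.414 -1.99 -1.965
v -1.789 -2.124 -2.296
v 0.854 -1.295 -3.205
v -0.396 -2.193 -2.008
v 0.962 -0.687 -2.635
v -0.288 -1.585 -1.438
v 2.208 -2.215 -2.482
v 0.958 -3.113 -1.285
v 2.316 -1.607 -1.912
v 1.066 -2.505 -0.715
v 0.937 1.629 -1.607
v 1.315 1.223 -2.341
v 2.723 2.071 -0.933
v 1.271 1.583 -2.463
v 1.17 1.951 -2.437
v 1.029 2.263 -2.267
v 0.871 2.466 -1.983
v 0.725 2.523 -1.634
v 0.616 2.427 -1.281
v 0.562 2.192 -0.984
v 0.573 1.859 -0.794
v 0.647 1.487 -0.746
v 0.771 1.139 -0.846
v 0.924 0.876 -1.078
v 1.079 0.743 -1.401
v 1.209 0.763 -1.76
v 1.293 0.933 -2.093
f 2 4 1
f 5 2 1
f 1 4 3
f 3 5 1
f 2 8 4
f 6 2 5
f 6 8 2
f 4 8 3
f 7 5 3
f 3 8 7
f 7 6 5
f 8 6 7
f 10 9 12
f 10 12 11
f 12 9 13
f 12 13 11
f 13 9 14
f 13 14 11
f 14 9 15
f 14 15 11
f 15 9 16
f 15 16 11
f 16 9 17
f 16 17 11
f 17 9 18
f 17 18 11
f 18 9 10
f 18 10 11
f 20 22 19
f 23 20 19
f 19 22 21
f 21 23 19
f 20 26 22
f 24 20 23
f 24 26 20
f 22 26 21
f 25 23 21
f 21 26 25
f 25 24 23
f 26 24 25
f 28 27 30
f 28 30 29
f 30 27 31
f 30 31 29
f 31 27 32
f 31 32 29
f 32 27 33
f 32 33 29
f 33 27 34
f 33 34 29
f 34 27 35
f 34 35 29
f 35 27 36
f 35 36 29
f 36 27 37
f 36 37 29
f 37 27 38
f 37 38 29
f 38 27 39
f 38 39 29
f 39 27 40
f 39 40 29
f 40 27 41
f 40 41 29
f 41 27 42
f 41 42 29
f 42 27 43
f 42 43 29
f 43 27 28
f 43 28 29



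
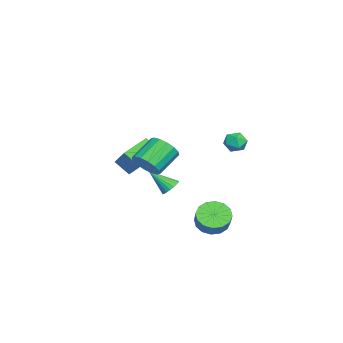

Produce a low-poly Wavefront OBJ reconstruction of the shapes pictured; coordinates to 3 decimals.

v 1.198 3.461 1.494
v 1.672 3.097 1.185
v 0.528 2.603 1.475
v 1.002 2.239 1.166
v 1.085 2.424 1.808
v 1.499 2.954 1.82
v 0.701 2.746 0.84
v 1.115 3.276 0.852
v 1.365 2.655 0.781
v 1.602 2.456 1.379
v 0.598 3.244 1.281
v 0.835 3.045 1.879
v 1.434 -0.3 -1.876
v 1.913 -0.539 -2.1
v 1.366 -1.4 -0.844
v 2.004 -0.39 -1.934
v 1.997 -0.224 -1.759
v 1.892 -0.072 -1.604
v 1.708 0.041 -1.496
v 1.477 0.094 -1.454
v 1.238 0.08 -1.485
v 1.033 -0 -1.583
v 0.897 -0.133 -1.733
v 0.855 -0.294 -1.907
v 0.912 -0.456 -2.076
v 1.059 -0.591 -2.211
v 1.272 -0.676 -2.287
v 1.512 -0.696 -2.293
v 1.739 -0.648 -2.227
v 2.797 -1.292 0.169
v 3.415 -0.747 0.415
v 2.381 0.017 1.317
v 1.763 -0.528 1.071
v 3.235 -0.562 0.052
v 2.202 0.203 0.954
v 2.938 -0.572 -0.279
v 1.905 0.192 0.623
v 2.603 -0.775 -0.491
v 1.57 -0.011 0.411
v 2.32 -1.117 -0.525
v 1.287 -0.353 0.377
v 2.165 -1.506 -0.374
v 1.131 -0.742 0.528
v 2.179 -1.837 -0.077
v 1.145 -1.073 0.825
v 2.358 -2.023 0.286
v 1.325 -1.258 1.188
v 2.655 -2.012 0.617
v 1.622 -1.248 1.519
v 2.99 -1.809 0.829
v 1.957 -1.045 1.731
v 3.273 -1.467 0.863
v 2.24 -0.703 1.765
v 3.429 -1.078 0.712
v 2.395 -0.314 1.614
v 2.797 1.97 -3.403
v 3.23 1.225 -3.627
v 3.956 1.405 -2.82
v 3.523 2.15 -2.597
v 3.427 1.558 -3.878
v 4.153 1.738 -3.071
v 3.455 2.001 -4.002
v 4.181 2.18 -3.195
v 3.307 2.435 -3.966
v 4.032 2.615 -3.159
v 3.022 2.745 -3.778
v 3.748 2.925 -2.972
v 2.677 2.848 -3.491
v 3.403 3.027 -2.684
v 2.364 2.715 -3.18
v 3.09 2.895 -2.373
v 2.167 2.382 -2.929
v 2.893 2.562 -2.122
v 2.139 1.94 -2.805
v 2.865 2.119 -1.998
v 2.288 1.505 -2.841
v 3.013 1.685 -2.034
v 2.572 1.195 -3.028
v 3.298 1.375 -2.222
v 2.917 1.093 -3.316
v 3.643 1.272 -2.509
v -3.979 -2.236 -2.348
v -4.221 -3.038 -1.605
v -2.617 -1.473 -1.082
v -2.859 -2.275 -0.339
v -2.841 -3.185 -3.001
v -3.083 -3.987 -2.258
v -1.479 -2.422 -1.735
v -1.721 -3.224 -0.992
f 1 12 6
f 1 6 2
f 1 2 8
f 1 8 11
f 1 11 12
f 2 6 10
f 6 12 5
f 12 11 3
f 11 8 7
f 8 2 9
f 4 10 5
f 4 5 3
f 4 3 7
f 4 7 9
f 4 9 10
f 5 10 6
f 3 5 12
f 7 3 11
f 9 7 8
f 10 9 2
f 14 13 16
f 14 16 15
f 16 13 17
f 16 17 15
f 17 13 18
f 17 18 15
f 18 13 19
f 18 19 15
f 19 13 20
f 19 20 15
f 20 13 21
f 20 21 15
f 21 13 22
f 21 22 15
f 22 13 23
f 22 23 15
f 23 13 24
f 23 24 15
f 24 13 25
f 24 25 15
f 25 13 26
f 25 26 15
f 26 13 27
f 26 27 15
f 27 13 28
f 27 28 15
f 28 13 29
f 28 29 15
f 29 13 14
f 29 14 15
f 31 30 34
f 31 34 32
f 32 34 35
f 32 35 33
f 34 30 36
f 34 36 35
f 35 36 37
f 35 37 33
f 36 30 38
f 36 38 37
f 37 38 39
f 37 39 33
f 38 30 40
f 38 40 39
f 39 40 41
f 39 41 33
f 40 30 42
f 40 42 41
f 41 42 43
f 41 43 33
f 42 30 44
f 42 44 43
f 43 44 45
f 43 45 33
f 44 30 46
f 44 46 45
f 45 46 47
f 45 47 33
f 46 30 48
f 46 48 47
f 47 48 49
f 47 49 33
f 48 30 50
f 48 50 49
f 49 50 51
f 49 51 33
f 50 30 52
f 50 52 51
f 51 52 53
f 51 53 33
f 52 30 54
f 52 54 53
f 53 54 55
f 53 55 33
f 54 30 31
f 54 31 55
f 55 31 32
f 55 32 33
f 57 56 60
f 57 60 58
f 58 60 61
f 58 61 59
f 60 56 62
f 60 62 61
f 61 62 63
f 61 63 59
f 62 56 64
f 62 64 63
f 63 64 65
f 63 65 59
f 64 56 66
f 64 66 65
f 65 66 67
f 65 67 59
f 66 56 68
f 66 68 67
f 67 68 69
f 67 69 59
f 68 56 70
f 68 70 69
f 69 70 71
f 69 71 59
f 70 56 72
f 70 72 71
f 71 72 73
f 71 73 59
f 72 56 74
f 72 74 73
f 73 74 75
f 73 75 59
f 74 56 76
f 74 76 75
f 75 76 77
f 75 77 59
f 76 56 78
f 76 78 77
f 77 78 79
f 77 79 59
f 78 56 80
f 78 80 79
f 79 80 81
f 79 81 59
f 80 56 57
f 80 57 81
f 81 57 58
f 81 58 59
f 83 85 82
f 86 83 82
f 82 85 84
f 84 86 82
f 83 89 85
f 87 83 86
f 87 89 83
f 85 89 84
f 88 86 84
f 84 89 88
f 88 87 86
f 89 87 88



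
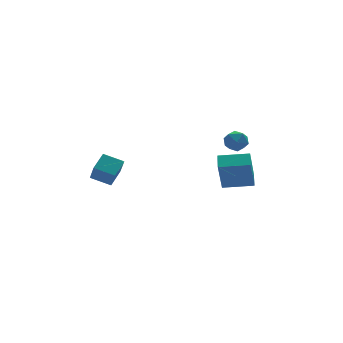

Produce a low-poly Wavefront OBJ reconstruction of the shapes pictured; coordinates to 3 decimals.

v 2.799 1.46 0.227
v 3.211 1.845 -0.246
v 3.729 1.375 0.966
v 4.141 1.76 0.493
v 3.592 2.089 0.855
v 3.017 2.142 0.399
v 3.923 1.078 0.321
v 3.348 1.131 -0.135
v 3.905 1.609 -0.188
v 3.7 2.234 0.142
v 3.24 0.986 0.578
v 3.035 1.611 0.908
v 2.199 0.338 -2.151
v 1.736 -0.207 -0.359
v 2.53 1.193 -1.806
v 2.067 0.648 -0.013
v 3.673 -0.308 -1.967
v 3.21 -0.853 -0.174
v 4.004 0.547 -1.621
v 3.541 0.002 0.171
v -4.128 2.079 -1.129
v -4.157 1.394 -0.132
v -3.387 2.804 -0.609
v -3.416 2.119 0.388
v -3.244 1.461 -1.528
v -3.273 0.776 -0.531
v -2.503 2.186 -1.008
v -2.532 1.501 -0.011
f 1 12 6
f 1 6 2
f 1 2 8
f 1 8 11
f 1 11 12
f 2 6 10
f 6 12 5
f 12 11 3
f 11 8 7
f 8 2 9
f 4 10 5
f 4 5 3
f 4 3 7
f 4 7 9
f 4 9 10
f 5 10 6
f 3 5 12
f 7 3 11
f 9 7 8
f 10 9 2
f 14 16 13
f 17 14 13
f 13 16 15
f 15 17 13
f 14 20 16
f 18 14 17
f 18 20 14
f 16 20 15
f 19 17 15
f 15 20 19
f 19 18 17
f 20 18 19
f 22 24 21
f 25 22 21
f 21 24 23
f 23 25 21
f 22 28 24
f 26 22 25
f 26 28 22
f 24 28 23
f 27 25 23
f 23 28 27
f 27 26 25
f 28 26 27



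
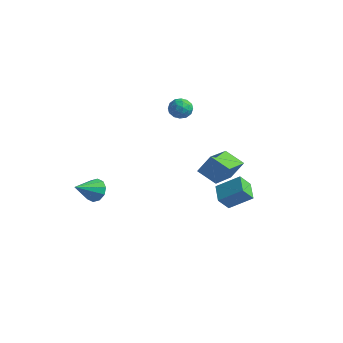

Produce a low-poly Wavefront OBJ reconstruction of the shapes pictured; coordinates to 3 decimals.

v -2.6 3.051 0.977
v -2.064 3.148 1.407
v -2.896 2.132 1.553
v -2.36 2.229 1.983
v -2.896 2.67 1.992
v -2.713 3.237 1.636
v -2.247 2.043 1.324
v -2.064 2.61 0.968
v -1.846 2.525 1.621
v -2.247 2.912 2.034
v -2.713 2.368 0.926
v -3.114 2.755 1.339
v -2.307 3.18 1.142
v -2.653 2.1 1.818
v -2.969 2.359 1.824
v -2.654 2.416 2.076
v -2.688 3.232 1.276
v -2.373 3.289 1.529
v -2.862 3.009 1.873
v -2.587 1.991 1.431
v -2.272 2.048 1.684
v -2.306 2.864 0.884
v -1.991 2.921 1.136
v -2.098 2.271 1.087
v -1.863 2.871 1.52
v -2.036 2.331 1.858
v -1.97 2.221 1.471
v -1.863 2.555 1.262
v -2.099 3.098 1.763
v -2.272 2.559 2.101
v -2.587 2.818 2.107
v -2.48 3.151 1.898
v -1.97 2.732 1.889
v -2.688 2.721 0.859
v -2.861 2.182 1.197
v -2.48 2.129 1.062
v -2.373 2.462 0.853
v -2.924 2.949 1.102
v -3.097 2.409 1.44
v -3.097 2.725 1.698
v -2.99 3.059 1.489
v -2.99 2.548 1.071
v -3.614 -2.563 -2.76
v -3.369 -2.227 -2.148
v -3.786 -3.857 -1.98
v -3.823 -2.177 -2.165
v -4.198 -2.274 -2.409
v -4.349 -2.482 -2.787
v -4.219 -2.721 -3.155
v -3.858 -2.9 -3.372
v -3.404 -2.95 -3.355
v -3.03 -2.853 -3.111
v -2.879 -2.645 -2.732
v -3.008 -2.406 -2.365
v 2.231 0.796 -2.115
v 2.025 0.219 -1.376
v 3.223 1.488 -1.297
v 3.017 0.911 -0.558
v 3.023 0.069 -2.462
v 2.817 -0.508 -1.723
v 4.015 0.761 -1.644
v 3.809 0.184 -0.905
v 2.596 -1.814 0.924
v 2.995 -1.308 1.877
v 1.921 0.101 0.188
v 2.32 0.608 1.141
v 3.64 -1.648 0.399
v 4.039 -1.141 1.352
v 2.965 0.268 -0.337
v 3.364 0.774 0.616
f 1 38 17
f 38 12 41
f 17 41 6
f 38 41 17
f 1 17 13
f 17 6 18
f 13 18 2
f 17 18 13
f 1 13 22
f 13 2 23
f 22 23 8
f 13 23 22
f 1 22 34
f 22 8 37
f 34 37 11
f 22 37 34
f 1 34 38
f 34 11 42
f 38 42 12
f 34 42 38
f 2 18 29
f 18 6 32
f 29 32 10
f 18 32 29
f 6 41 19
f 41 12 40
f 19 40 5
f 41 40 19
f 12 42 39
f 42 11 35
f 39 35 3
f 42 35 39
f 11 37 36
f 37 8 24
f 36 24 7
f 37 24 36
f 8 23 28
f 23 2 25
f 28 25 9
f 23 25 28
f 4 30 16
f 30 10 31
f 16 31 5
f 30 31 16
f 4 16 14
f 16 5 15
f 14 15 3
f 16 15 14
f 4 14 21
f 14 3 20
f 21 20 7
f 14 20 21
f 4 21 26
f 21 7 27
f 26 27 9
f 21 27 26
f 4 26 30
f 26 9 33
f 30 33 10
f 26 33 30
f 5 31 19
f 31 10 32
f 19 32 6
f 31 32 19
f 3 15 39
f 15 5 40
f 39 40 12
f 15 40 39
f 7 20 36
f 20 3 35
f 36 35 11
f 20 35 36
f 9 27 28
f 27 7 24
f 28 24 8
f 27 24 28
f 10 33 29
f 33 9 25
f 29 25 2
f 33 25 29
f 44 43 46
f 44 46 45
f 46 43 47
f 46 47 45
f 47 43 48
f 47 48 45
f 48 43 49
f 48 49 45
f 49 43 50
f 49 50 45
f 50 43 51
f 50 51 45
f 51 43 52
f 51 52 45
f 52 43 53
f 52 53 45
f 53 43 54
f 53 54 45
f 54 43 44
f 54 44 45
f 56 58 55
f 59 56 55
f 55 58 57
f 57 59 55
f 56 62 58
f 60 56 59
f 60 62 56
f 58 62 57
f 61 59 57
f 57 62 61
f 61 60 59
f 62 60 61
f 64 66 63
f 67 64 63
f 63 66 65
f 65 67 63
f 64 70 66
f 68 64 67
f 68 70 64
f 66 70 65
f 69 67 65
f 65 70 69
f 69 68 67
f 70 68 69



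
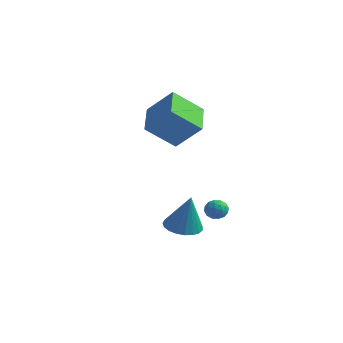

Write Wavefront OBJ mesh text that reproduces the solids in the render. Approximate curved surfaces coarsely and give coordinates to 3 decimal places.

v 2.941 -3.49 -2.883
v 3.845 -3.866 -3.133
v 3.499 -3.55 -0.777
v 3.917 -3.452 -3.141
v 3.821 -3.045 -3.104
v 3.572 -2.715 -3.028
v 3.215 -2.519 -2.928
v 2.81 -2.491 -2.82
v 2.427 -2.635 -2.723
v 2.134 -2.928 -2.654
v 1.98 -3.318 -2.624
v 1.993 -3.737 -2.639
v 2.169 -4.114 -2.697
v 2.479 -4.383 -2.786
v 2.869 -4.498 -2.893
v 3.271 -4.438 -2.997
v 3.616 -4.215 -3.083
v -0.584 0.458 0.581
v -1.604 -0.84 1.943
v -1.766 2.124 1.283
v -2.786 0.826 2.644
v 0.826 0.854 2.016
v -0.194 -0.444 3.377
v -0.356 2.52 2.717
v -1.376 1.222 4.079
v 1.212 2.1 -3.855
v 1.824 1.843 -3.692
v 0.796 1.077 -3.908
v 1.408 0.82 -3.745
v 1.049 1.169 -3.28
v 1.306 1.802 -3.247
v 1.314 1.118 -4.353
v 1.571 1.751 -4.32
v 1.887 1.236 -3.999
v 1.723 1.268 -3.337
v 0.897 1.652 -4.263
v 0.733 1.684 -3.601
v 1.554 2.061 -3.768
v 1.066 0.859 -3.832
v 0.855 1.064 -3.558
v 1.214 0.913 -3.462
v 1.25 2.037 -3.507
v 1.61 1.886 -3.411
v 1.155 1.49 -3.17
v 1.01 1.034 -4.189
v 1.37 0.883 -4.093
v 1.406 2.007 -4.138
v 1.765 1.856 -4.042
v 1.465 1.43 -4.43
v 1.951 1.554 -3.854
v 1.707 0.952 -3.885
v 1.651 1.127 -4.242
v 1.802 1.499 -4.223
v 1.855 1.572 -3.464
v 1.61 0.971 -3.495
v 1.4 1.176 -3.222
v 1.551 1.548 -3.203
v 1.892 1.215 -3.645
v 1.01 1.949 -4.105
v 0.765 1.348 -4.136
v 1.069 1.372 -4.397
v 1.22 1.744 -4.378
v 0.913 1.968 -3.715
v 0.669 1.366 -3.746
v 0.818 1.421 -3.377
v 0.969 1.793 -3.358
v 0.728 1.705 -3.955
f 2 1 4
f 2 4 3
f 4 1 5
f 4 5 3
f 5 1 6
f 5 6 3
f 6 1 7
f 6 7 3
f 7 1 8
f 7 8 3
f 8 1 9
f 8 9 3
f 9 1 10
f 9 10 3
f 10 1 11
f 10 11 3
f 11 1 12
f 11 12 3
f 12 1 13
f 12 13 3
f 13 1 14
f 13 14 3
f 14 1 15
f 14 15 3
f 15 1 16
f 15 16 3
f 16 1 17
f 16 17 3
f 17 1 2
f 17 2 3
f 19 21 18
f 22 19 18
f 18 21 20
f 20 22 18
f 19 25 21
f 23 19 22
f 23 25 19
f 21 25 20
f 24 22 20
f 20 25 24
f 24 23 22
f 25 23 24
f 26 63 42
f 63 37 66
f 42 66 31
f 63 66 42
f 26 42 38
f 42 31 43
f 38 43 27
f 42 43 38
f 26 38 47
f 38 27 48
f 47 48 33
f 38 48 47
f 26 47 59
f 47 33 62
f 59 62 36
f 47 62 59
f 26 59 63
f 59 36 67
f 63 67 37
f 59 67 63
f 27 43 54
f 43 31 57
f 54 57 35
f 43 57 54
f 31 66 44
f 66 37 65
f 44 65 30
f 66 65 44
f 37 67 64
f 67 36 60
f 64 60 28
f 67 60 64
f 36 62 61
f 62 33 49
f 61 49 32
f 62 49 61
f 33 48 53
f 48 27 50
f 53 50 34
f 48 50 53
f 29 55 41
f 55 35 56
f 41 56 30
f 55 56 41
f 29 41 39
f 41 30 40
f 39 40 28
f 41 40 39
f 29 39 46
f 39 28 45
f 46 45 32
f 39 45 46
f 29 46 51
f 46 32 52
f 51 52 34
f 46 52 51
f 29 51 55
f 51 34 58
f 55 58 35
f 51 58 55
f 30 56 44
f 56 35 57
f 44 57 31
f 56 57 44
f 28 40 64
f 40 30 65
f 64 65 37
f 40 65 64
f 32 45 61
f 45 28 60
f 61 60 36
f 45 60 61
f 34 52 53
f 52 32 49
f 53 49 33
f 52 49 53
f 35 58 54
f 58 34 50
f 54 50 27
f 58 50 54



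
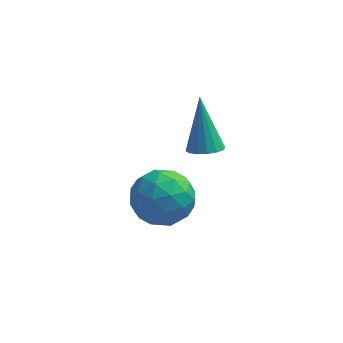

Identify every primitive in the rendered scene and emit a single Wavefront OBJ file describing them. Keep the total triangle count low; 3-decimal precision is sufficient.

v 1.561 3.213 -0.578
v 2.131 3.363 -0.549
v 1.259 4.027 1.158
v 1.993 3.6 -0.684
v 1.74 3.734 -0.79
v 1.439 3.728 -0.84
v 1.17 3.584 -0.819
v 1.006 3.341 -0.734
v 0.991 3.064 -0.607
v 1.128 2.827 -0.472
v 1.381 2.693 -0.365
v 1.683 2.699 -0.316
v 1.951 2.843 -0.336
v 2.115 3.086 -0.422
v -0.175 3.804 -2.641
v 0.89 3.688 -2.483
v -0.27 2.152 -3.217
v 0.795 2.036 -3.059
v 0.129 2.133 -2.211
v 0.188 3.154 -1.854
v 0.432 2.686 -3.846
v 0.491 3.707 -3.489
v 1.265 2.997 -3.228
v 1.078 2.655 -2.217
v -0.458 3.185 -3.483
v -0.645 2.843 -2.472
v 0.366 3.891 -2.511
v 0.254 1.949 -3.189
v -0.137 2.006 -2.69
v 0.489 1.938 -2.597
v -0.046 3.577 -2.142
v 0.58 3.509 -2.049
v 0.132 2.595 -1.889
v 0.04 2.331 -3.651
v 0.666 2.263 -3.558
v 0.131 3.902 -3.103
v 0.757 3.834 -3.01
v 0.488 3.245 -3.811
v 1.213 3.416 -2.856
v 1.156 2.445 -3.195
v 0.943 2.828 -3.657
v 0.978 3.428 -3.448
v 1.103 3.215 -2.262
v 1.047 2.244 -2.601
v 0.655 2.301 -2.102
v 0.69 2.902 -1.893
v 1.323 2.809 -2.7
v -0.427 3.596 -3.099
v -0.483 2.625 -3.438
v -0.07 2.938 -3.807
v -0.035 3.539 -3.598
v -0.536 3.395 -2.505
v -0.593 2.424 -2.844
v -0.358 2.412 -2.252
v -0.323 3.012 -2.043
v -0.703 3.031 -3
f 2 1 4
f 2 4 3
f 4 1 5
f 4 5 3
f 5 1 6
f 5 6 3
f 6 1 7
f 6 7 3
f 7 1 8
f 7 8 3
f 8 1 9
f 8 9 3
f 9 1 10
f 9 10 3
f 10 1 11
f 10 11 3
f 11 1 12
f 11 12 3
f 12 1 13
f 12 13 3
f 13 1 14
f 13 14 3
f 14 1 2
f 14 2 3
f 15 52 31
f 52 26 55
f 31 55 20
f 52 55 31
f 15 31 27
f 31 20 32
f 27 32 16
f 31 32 27
f 15 27 36
f 27 16 37
f 36 37 22
f 27 37 36
f 15 36 48
f 36 22 51
f 48 51 25
f 36 51 48
f 15 48 52
f 48 25 56
f 52 56 26
f 48 56 52
f 16 32 43
f 32 20 46
f 43 46 24
f 32 46 43
f 20 55 33
f 55 26 54
f 33 54 19
f 55 54 33
f 26 56 53
f 56 25 49
f 53 49 17
f 56 49 53
f 25 51 50
f 51 22 38
f 50 38 21
f 51 38 50
f 22 37 42
f 37 16 39
f 42 39 23
f 37 39 42
f 18 44 30
f 44 24 45
f 30 45 19
f 44 45 30
f 18 30 28
f 30 19 29
f 28 29 17
f 30 29 28
f 18 28 35
f 28 17 34
f 35 34 21
f 28 34 35
f 18 35 40
f 35 21 41
f 40 41 23
f 35 41 40
f 18 40 44
f 40 23 47
f 44 47 24
f 40 47 44
f 19 45 33
f 45 24 46
f 33 46 20
f 45 46 33
f 17 29 53
f 29 19 54
f 53 54 26
f 29 54 53
f 21 34 50
f 34 17 49
f 50 49 25
f 34 49 50
f 23 41 42
f 41 21 38
f 42 38 22
f 41 38 42
f 24 47 43
f 47 23 39
f 43 39 16
f 47 39 43



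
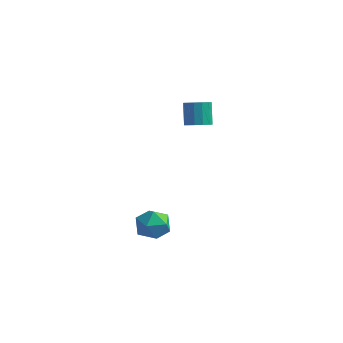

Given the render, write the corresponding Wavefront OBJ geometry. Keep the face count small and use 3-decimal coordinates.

v 3.828 -2.324 -2.729
v 4.592 -2.746 -2.739
v 3.268 -3.354 -1.941
v 4.032 -3.776 -1.951
v 3.953 -3.027 -1.511
v 4.299 -2.39 -1.998
v 3.561 -3.71 -2.682
v 3.907 -3.073 -3.169
v 4.427 -3.603 -2.71
v 4.669 -3.18 -1.986
v 3.191 -2.92 -2.694
v 3.433 -2.497 -1.97
v 3.154 2.422 0.634
v 3.75 2.366 0.861
v 3.402 2.923 1.913
v 2.806 2.978 1.686
v 3.736 2.683 0.689
v 3.388 3.239 1.741
v 3.537 2.917 0.499
v 3.189 3.473 1.551
v 3.217 2.993 0.353
v 2.868 3.55 1.405
v 2.876 2.889 0.295
v 2.528 3.445 1.347
v 2.624 2.636 0.346
v 2.276 3.192 1.398
v 2.54 2.315 0.487
v 2.192 2.871 1.539
v 2.651 2.028 0.676
v 2.303 2.584 1.728
v 2.922 1.866 0.851
v 2.574 2.422 1.903
v 3.266 1.881 0.957
v 2.918 2.437 2.009
v 3.575 2.067 0.961
v 3.227 2.624 2.013
f 1 12 6
f 1 6 2
f 1 2 8
f 1 8 11
f 1 11 12
f 2 6 10
f 6 12 5
f 12 11 3
f 11 8 7
f 8 2 9
f 4 10 5
f 4 5 3
f 4 3 7
f 4 7 9
f 4 9 10
f 5 10 6
f 3 5 12
f 7 3 11
f 9 7 8
f 10 9 2
f 14 13 17
f 14 17 15
f 15 17 18
f 15 18 16
f 17 13 19
f 17 19 18
f 18 19 20
f 18 20 16
f 19 13 21
f 19 21 20
f 20 21 22
f 20 22 16
f 21 13 23
f 21 23 22
f 22 23 24
f 22 24 16
f 23 13 25
f 23 25 24
f 24 25 26
f 24 26 16
f 25 13 27
f 25 27 26
f 26 27 28
f 26 28 16
f 27 13 29
f 27 29 28
f 28 29 30
f 28 30 16
f 29 13 31
f 29 31 30
f 30 31 32
f 30 32 16
f 31 13 33
f 31 33 32
f 32 33 34
f 32 34 16
f 33 13 35
f 33 35 34
f 34 35 36
f 34 36 16
f 35 13 14
f 35 14 36
f 36 14 15
f 36 15 16



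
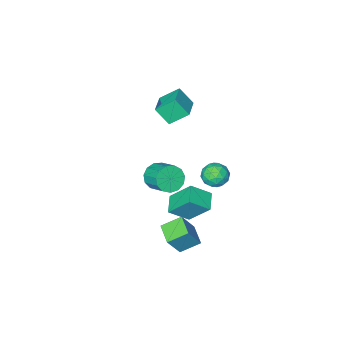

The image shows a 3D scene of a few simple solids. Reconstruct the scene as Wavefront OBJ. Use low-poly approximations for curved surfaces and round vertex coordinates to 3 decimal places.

v -1.425 -4.552 0.028
v -2.43 -3.821 0.987
v -0.264 -3.346 0.326
v -1.269 -2.615 1.285
v -0.911 -5.325 1.155
v -1.916 -4.594 2.114
v 0.25 -4.119 1.453
v -0.755 -3.388 2.412
v 3.79 2.913 -3.599
v 2.666 3.442 -2.931
v 4.214 4.192 -3.895
v 3.09 4.721 -3.227
v 4.73 2.959 -2.053
v 3.606 3.488 -1.385
v 5.154 4.238 -2.349
v 4.03 4.767 -1.681
v 2.467 0.644 -2.29
v 1.784 1.846 -0.709
v 1.334 1.203 -3.205
v 0.652 2.405 -1.624
v 3.248 1.595 -2.676
v 2.566 2.797 -1.095
v 2.116 2.154 -3.591
v 1.433 3.356 -2.01
v 0.155 3.212 1.087
v 0.617 4 1.046
v 1.423 2.46 0.954
v 1.885 3.248 0.913
v 1.486 2.992 1.695
v 0.702 3.456 1.777
v 1.338 3.004 0.223
v 0.554 3.468 0.305
v 1.349 3.871 0.512
v 1.44 3.864 1.423
v 0.6 2.596 0.577
v 0.691 2.589 1.488
v 0.274 3.672 1.078
v 1.766 2.788 0.922
v 1.531 2.638 1.381
v 1.802 3.101 1.358
v 0.324 3.352 1.508
v 0.596 3.816 1.484
v 1.107 3.223 1.866
v 1.444 2.644 0.516
v 1.716 3.108 0.492
v 0.238 3.359 0.642
v 0.509 3.822 0.619
v 0.933 3.237 0.134
v 0.976 4.059 0.741
v 1.722 3.618 0.662
v 1.4 3.474 0.256
v 0.939 3.747 0.305
v 1.03 4.055 1.276
v 1.776 3.614 1.197
v 1.541 3.463 1.657
v 1.08 3.736 1.705
v 1.46 3.98 0.962
v 0.264 2.846 0.803
v 1.01 2.405 0.724
v 0.96 2.724 0.295
v 0.499 2.997 0.343
v 0.318 2.842 1.338
v 1.064 2.401 1.259
v 1.101 2.713 1.695
v 0.64 2.986 1.744
v 0.58 2.48 1.038
v 2.707 -0.245 -0.877
v 3.196 -0.689 -0.166
v 3.261 0.722 0.668
v 2.773 1.165 -0.043
v 3.571 -0.499 -0.515
v 3.636 0.911 0.319
v 3.671 -0.229 -0.98
v 3.737 1.181 -0.146
v 3.466 0.035 -1.412
v 3.532 1.446 -0.578
v 3.02 0.211 -1.674
v 3.086 1.622 -0.84
v 2.474 0.242 -1.683
v 2.54 1.653 -0.849
v 2.003 0.118 -1.436
v 2.068 1.529 -0.602
v 1.755 -0.121 -1.012
v 1.82 1.289 -0.178
v 1.809 -0.4 -0.545
v 1.875 1.011 0.289
v 2.148 -0.629 -0.183
v 2.214 0.781 0.651
v 2.665 -0.737 -0.042
v 2.731 0.673 0.792
f 2 4 1
f 5 2 1
f 1 4 3
f 3 5 1
f 2 8 4
f 6 2 5
f 6 8 2
f 4 8 3
f 7 5 3
f 3 8 7
f 7 6 5
f 8 6 7
f 10 12 9
f 13 10 9
f 9 12 11
f 11 13 9
f 10 16 12
f 14 10 13
f 14 16 10
f 12 16 11
f 15 13 11
f 11 16 15
f 15 14 13
f 16 14 15
f 18 20 17
f 21 18 17
f 17 20 19
f 19 21 17
f 18 24 20
f 22 18 21
f 22 24 18
f 20 24 19
f 23 21 19
f 19 24 23
f 23 22 21
f 24 22 23
f 25 62 41
f 62 36 65
f 41 65 30
f 62 65 41
f 25 41 37
f 41 30 42
f 37 42 26
f 41 42 37
f 25 37 46
f 37 26 47
f 46 47 32
f 37 47 46
f 25 46 58
f 46 32 61
f 58 61 35
f 46 61 58
f 25 58 62
f 58 35 66
f 62 66 36
f 58 66 62
f 26 42 53
f 42 30 56
f 53 56 34
f 42 56 53
f 30 65 43
f 65 36 64
f 43 64 29
f 65 64 43
f 36 66 63
f 66 35 59
f 63 59 27
f 66 59 63
f 35 61 60
f 61 32 48
f 60 48 31
f 61 48 60
f 32 47 52
f 47 26 49
f 52 49 33
f 47 49 52
f 28 54 40
f 54 34 55
f 40 55 29
f 54 55 40
f 28 40 38
f 40 29 39
f 38 39 27
f 40 39 38
f 28 38 45
f 38 27 44
f 45 44 31
f 38 44 45
f 28 45 50
f 45 31 51
f 50 51 33
f 45 51 50
f 28 50 54
f 50 33 57
f 54 57 34
f 50 57 54
f 29 55 43
f 55 34 56
f 43 56 30
f 55 56 43
f 27 39 63
f 39 29 64
f 63 64 36
f 39 64 63
f 31 44 60
f 44 27 59
f 60 59 35
f 44 59 60
f 33 51 52
f 51 31 48
f 52 48 32
f 51 48 52
f 34 57 53
f 57 33 49
f 53 49 26
f 57 49 53
f 68 67 71
f 68 71 69
f 69 71 72
f 69 72 70
f 71 67 73
f 71 73 72
f 72 73 74
f 72 74 70
f 73 67 75
f 73 75 74
f 74 75 76
f 74 76 70
f 75 67 77
f 75 77 76
f 76 77 78
f 76 78 70
f 77 67 79
f 77 79 78
f 78 79 80
f 78 80 70
f 79 67 81
f 79 81 80
f 80 81 82
f 80 82 70
f 81 67 83
f 81 83 82
f 82 83 84
f 82 84 70
f 83 67 85
f 83 85 84
f 84 85 86
f 84 86 70
f 85 67 87
f 85 87 86
f 86 87 88
f 86 88 70
f 87 67 89
f 87 89 88
f 88 89 90
f 88 90 70
f 89 67 68
f 89 68 90
f 90 68 69
f 90 69 70

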